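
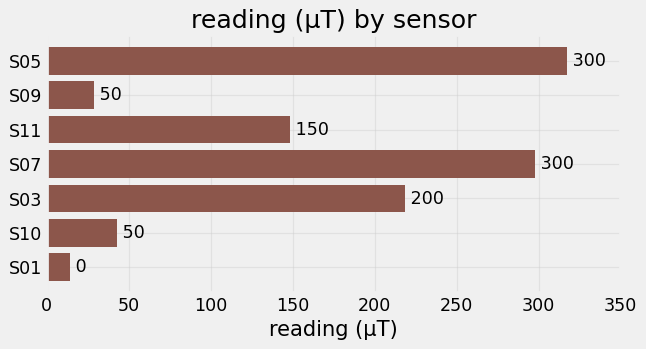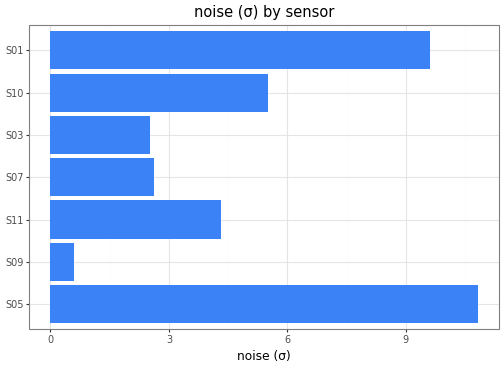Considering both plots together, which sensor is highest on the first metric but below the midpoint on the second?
Chart 2 median noise (σ) ≈ 4; below-median sensors: S09, S07, S03. Among those, S07 has the highest reading (µT) (≈ 300).

S07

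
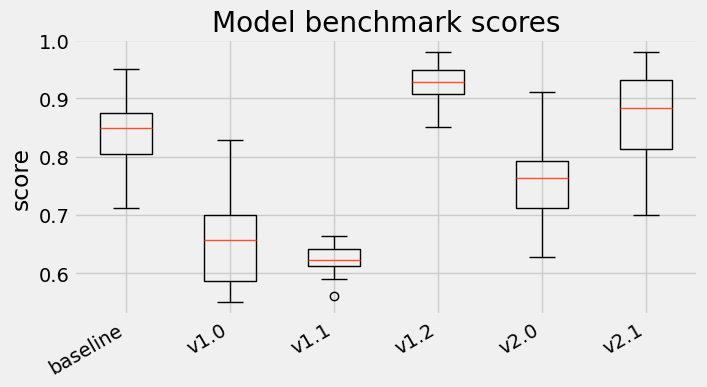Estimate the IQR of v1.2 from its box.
≈ 0.05

Q3 ≈ 0.95, Q1 ≈ 0.90; IQR ≈ 0.05.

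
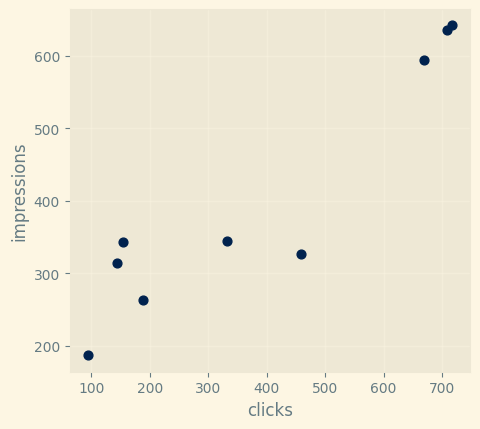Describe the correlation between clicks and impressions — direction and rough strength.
positive, strong

Points are positively correlated; strong (|r| ≈ 0.9).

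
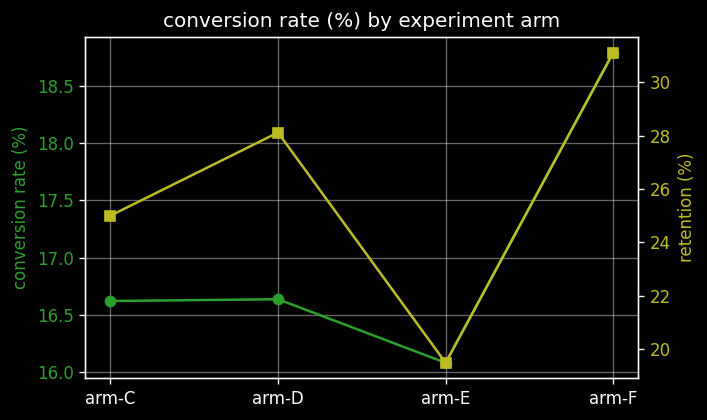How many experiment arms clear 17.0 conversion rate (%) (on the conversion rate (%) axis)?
Above 17.0: arm-F.

1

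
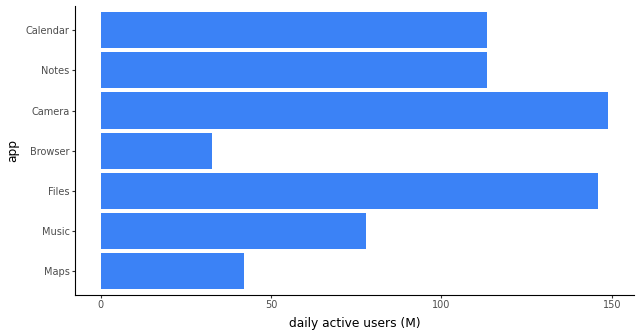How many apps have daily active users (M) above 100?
4

Above 100: Files, Camera, Notes, Calendar.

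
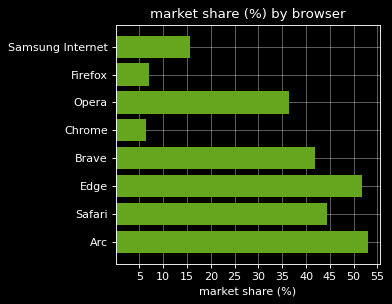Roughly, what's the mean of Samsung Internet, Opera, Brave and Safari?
(15 + 35 + 40 + 45) / 4 ≈ 34.

≈ 34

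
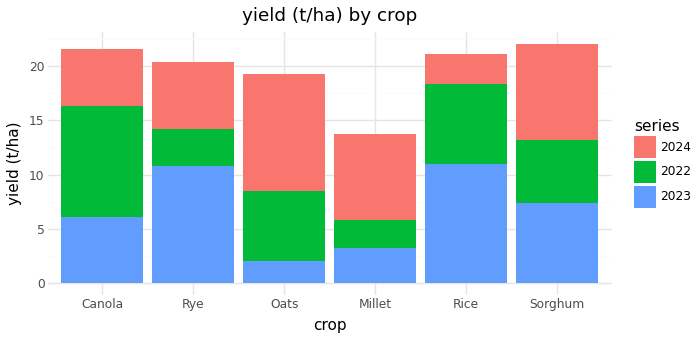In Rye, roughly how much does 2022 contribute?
2022 top ≈ 14, bottom ≈ 10; segment ≈ 4.

≈ 4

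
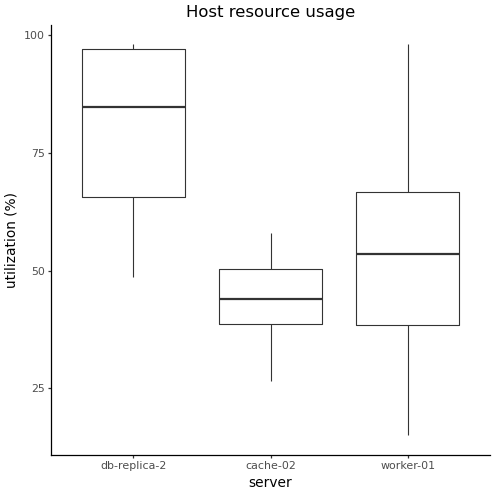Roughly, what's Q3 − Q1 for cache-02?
≈ 10

Q3 ≈ 50, Q1 ≈ 40; IQR ≈ 10.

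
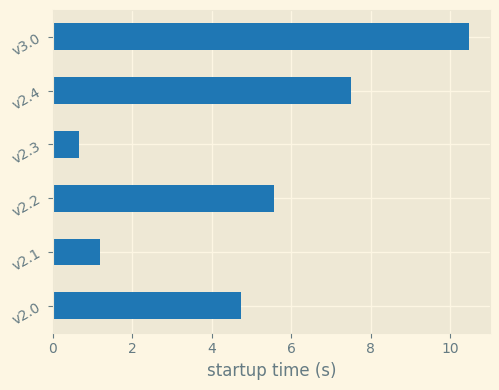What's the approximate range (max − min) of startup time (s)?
≈ 9

Max v3.0 ≈ 10, min v2.3 ≈ 1; range ≈ 9.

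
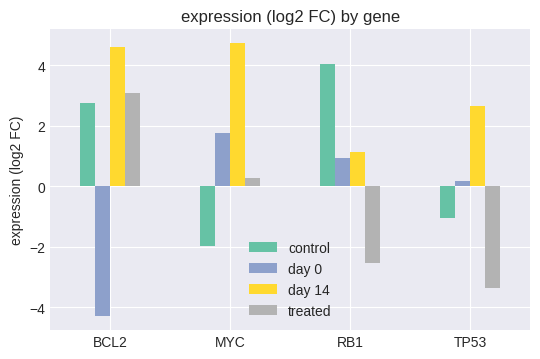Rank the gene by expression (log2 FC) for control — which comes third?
Top 4 for control: RB1 ≈ 4, BCL2 ≈ 3, TP53 ≈ -1, MYC ≈ -2.

TP53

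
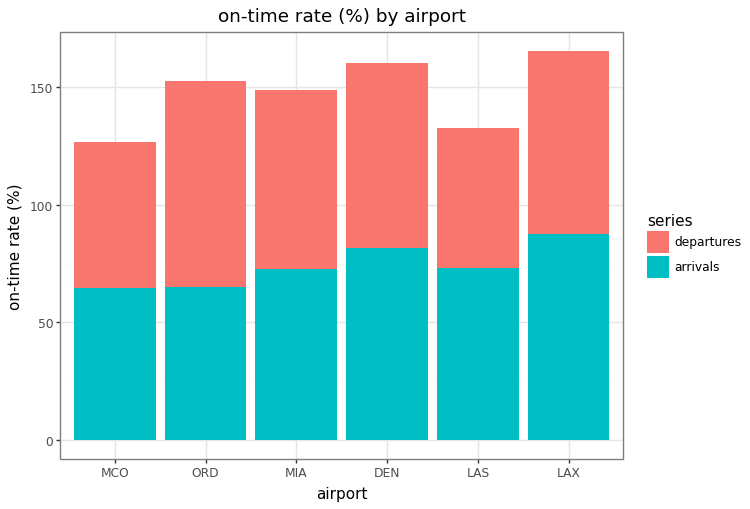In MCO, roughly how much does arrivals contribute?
≈ 60

arrivals top ≈ 60, bottom ≈ 0; segment ≈ 60.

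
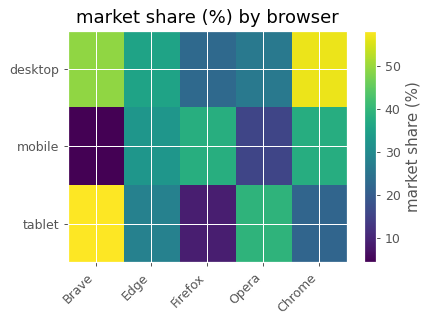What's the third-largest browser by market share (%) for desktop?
Edge

Top 4 for desktop: Chrome ≈ 55, Brave ≈ 50, Edge ≈ 35, Opera ≈ 25.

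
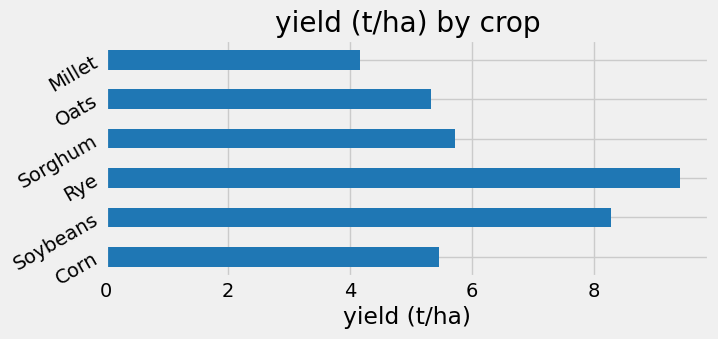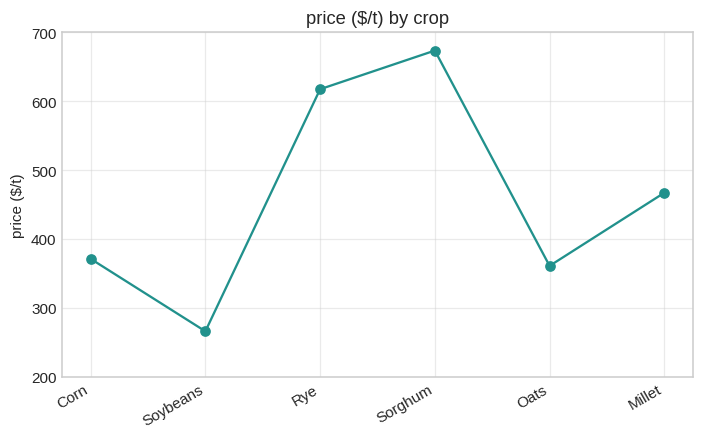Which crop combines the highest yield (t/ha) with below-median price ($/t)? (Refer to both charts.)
Chart 2 median price ($/t) ≈ 400; below-median crops: Corn, Soybeans, Oats. Among those, Soybeans has the highest yield (t/ha) (≈ 8).

Soybeans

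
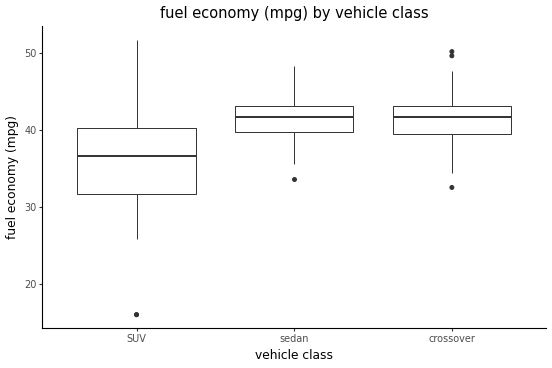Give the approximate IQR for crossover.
Q3 ≈ 43, Q1 ≈ 39; IQR ≈ 4.

≈ 4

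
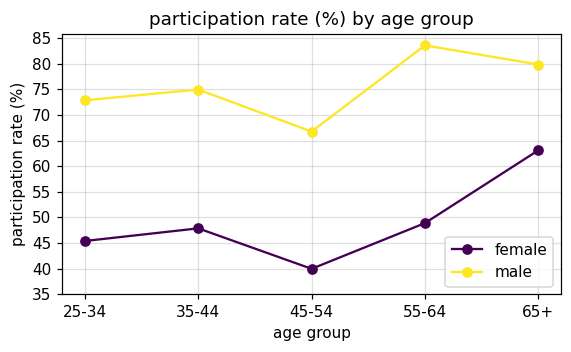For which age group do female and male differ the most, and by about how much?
55-64, ≈ 35 %

55-64: female ≈ 50, male ≈ 85 → gap ≈ 35. Next-largest (25-34) is only ≈ 30.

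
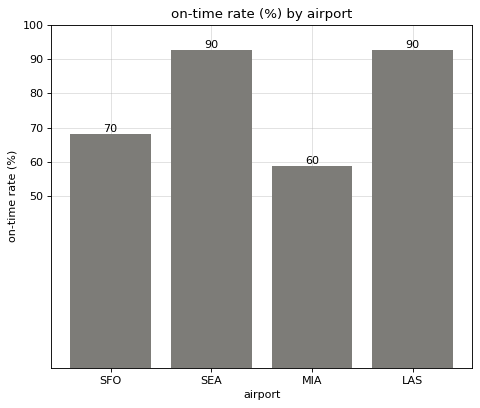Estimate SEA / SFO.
SEA ≈ 90, SFO ≈ 70; 90/70 ≈ 1.29.

≈ 1.29×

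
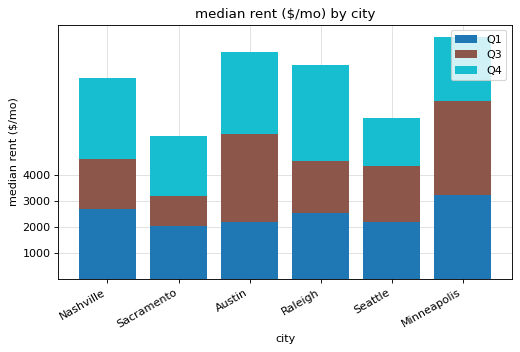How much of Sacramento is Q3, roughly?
Q3 top ≈ 3000, bottom ≈ 2000; segment ≈ 1000.

≈ 1000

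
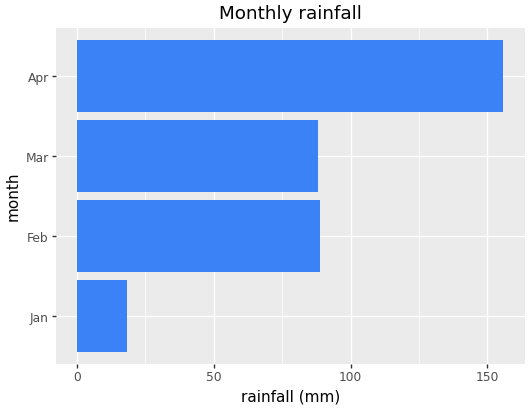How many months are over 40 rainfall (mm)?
3

Above 40: Feb, Mar, Apr.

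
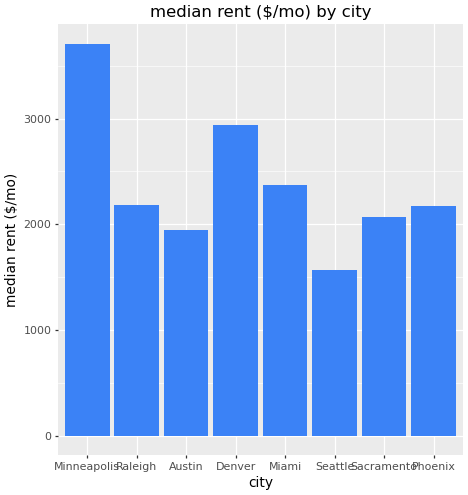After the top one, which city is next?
Denver

Top 3: Minneapolis ≈ 3500, Denver ≈ 3000, Miami ≈ 2500.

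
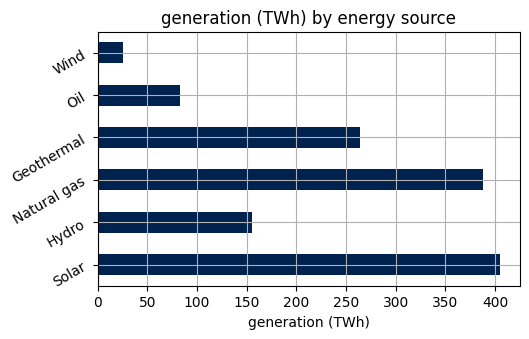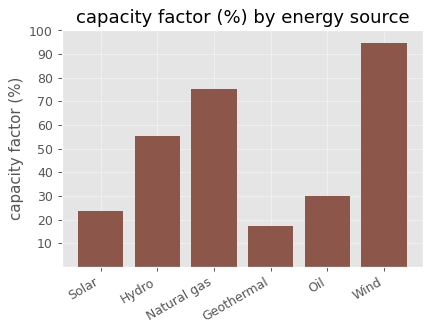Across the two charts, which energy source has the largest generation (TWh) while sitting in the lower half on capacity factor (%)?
Solar

Chart 2 median capacity factor (%) ≈ 40; below-median energy sources: Solar, Geothermal, Oil. Among those, Solar has the highest generation (TWh) (≈ 400).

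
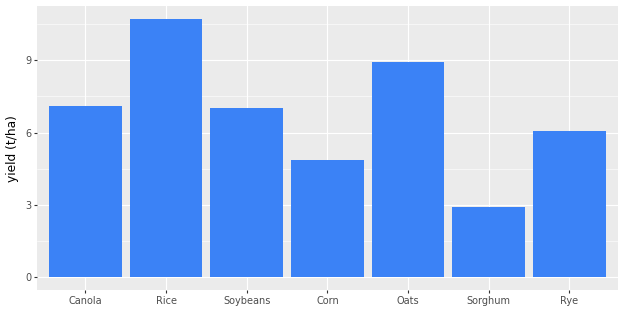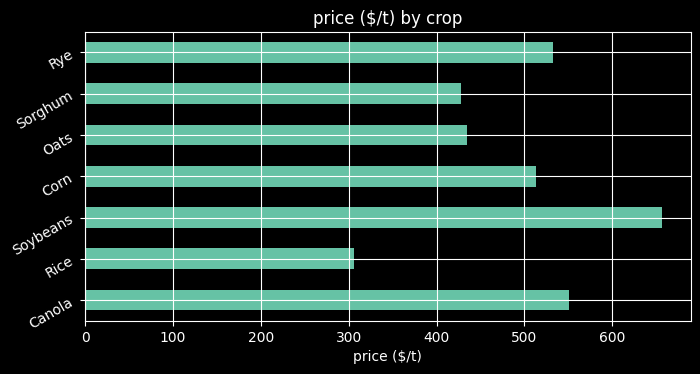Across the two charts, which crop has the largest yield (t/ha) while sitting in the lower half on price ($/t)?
Rice

Chart 2 median price ($/t) ≈ 500; below-median crops: Rice, Oats, Sorghum. Among those, Rice has the highest yield (t/ha) (≈ 11).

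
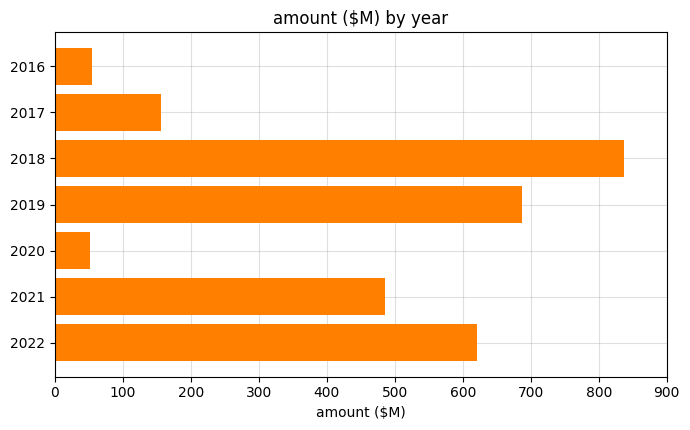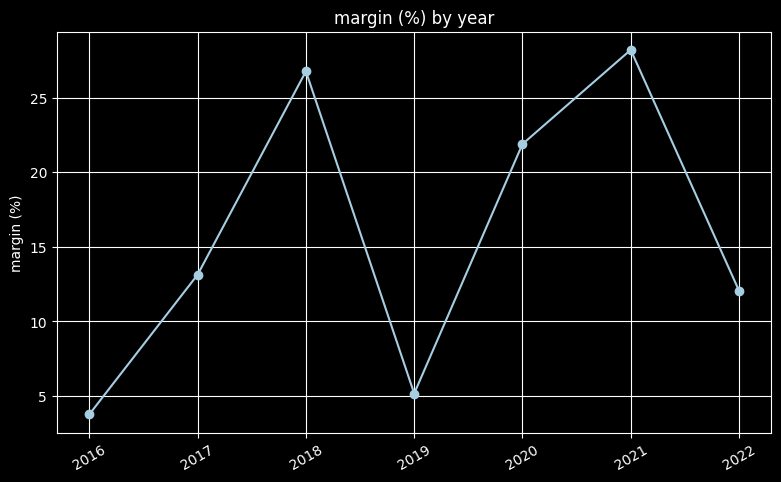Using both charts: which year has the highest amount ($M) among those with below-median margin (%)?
Chart 2 median margin (%) ≈ 15; below-median years: 2016, 2019, 2022. Among those, 2019 has the highest amount ($M) (≈ 700).

2019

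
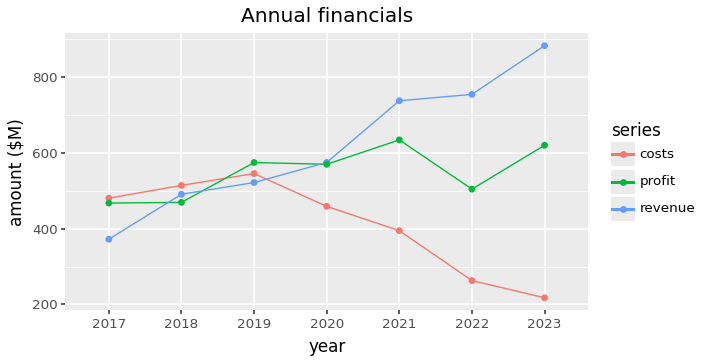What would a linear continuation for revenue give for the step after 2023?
≈ 1000

Last three: 700, 800, 900 → slope ≈ 100/step → next ≈ 1000.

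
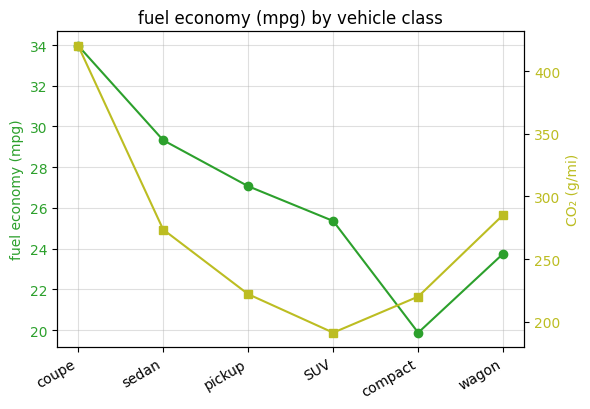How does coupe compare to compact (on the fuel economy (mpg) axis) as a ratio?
≈ 1.7×

coupe ≈ 34, compact ≈ 20; 34/20 ≈ 1.7.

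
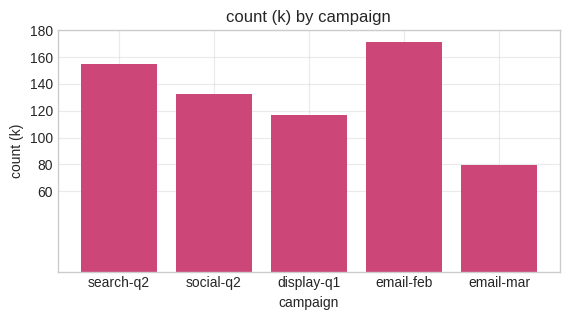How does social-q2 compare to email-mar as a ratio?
≈ 1.75×

social-q2 ≈ 140, email-mar ≈ 80; 140/80 ≈ 1.75.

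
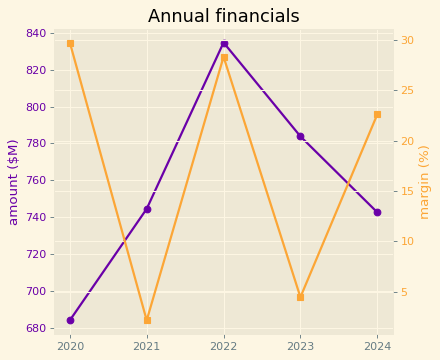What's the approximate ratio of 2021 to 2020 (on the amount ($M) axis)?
≈ 1.09×

2021 ≈ 740, 2020 ≈ 680; 740/680 ≈ 1.09.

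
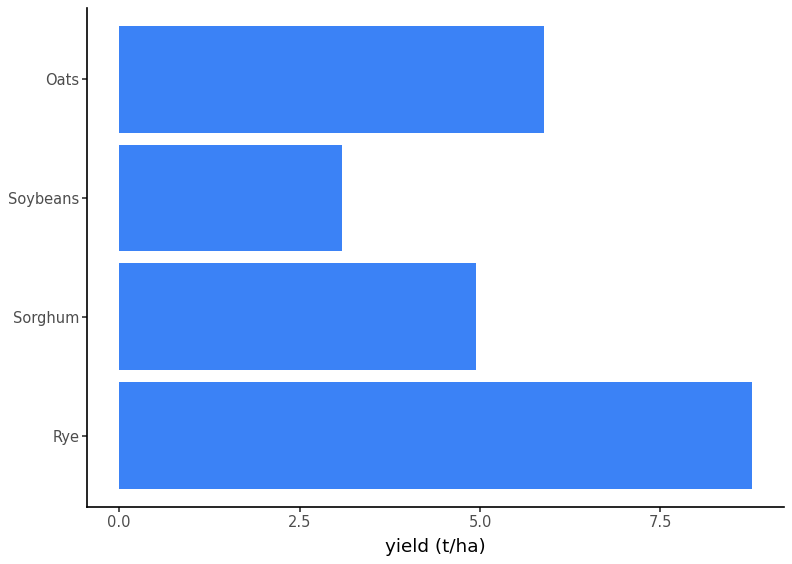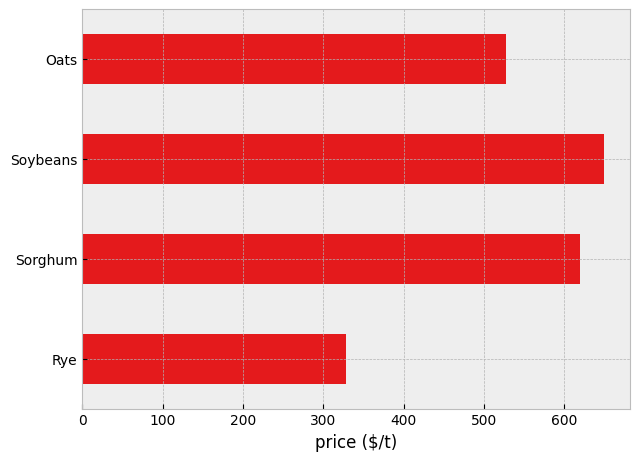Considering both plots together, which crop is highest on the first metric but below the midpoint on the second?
Rye

Chart 2 median price ($/t) ≈ 600; below-median crops: Rye, Oats. Among those, Rye has the highest yield (t/ha) (≈ 9).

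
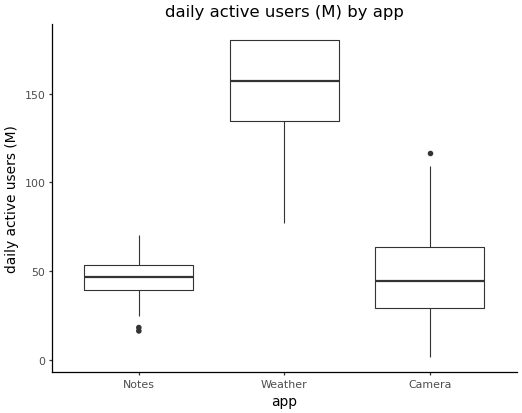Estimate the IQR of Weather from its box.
Q3 ≈ 180, Q1 ≈ 140; IQR ≈ 40.

≈ 40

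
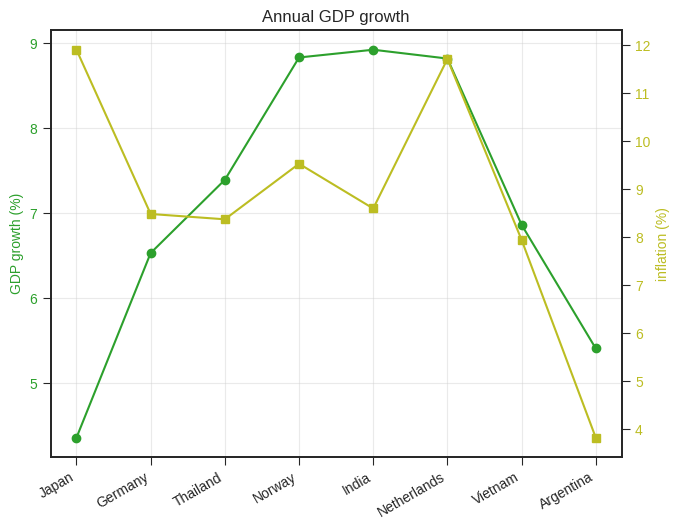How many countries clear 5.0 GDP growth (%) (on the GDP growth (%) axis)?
7

Above 5.0: Germany, Thailand, Norway, India, Netherlands, Vietnam, Argentina.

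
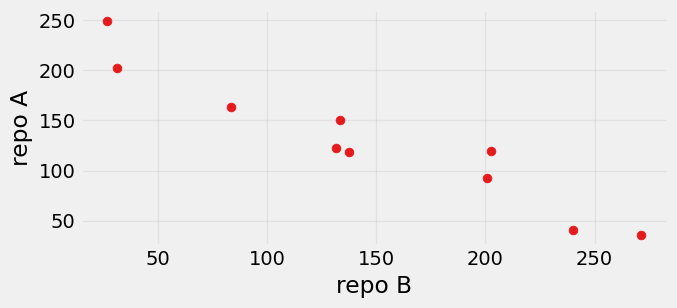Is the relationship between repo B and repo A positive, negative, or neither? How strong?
negative, strong

Points are negatively correlated; strong (|r| ≈ 1.0).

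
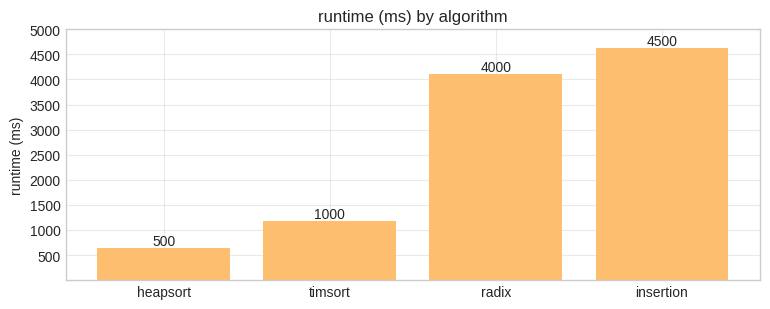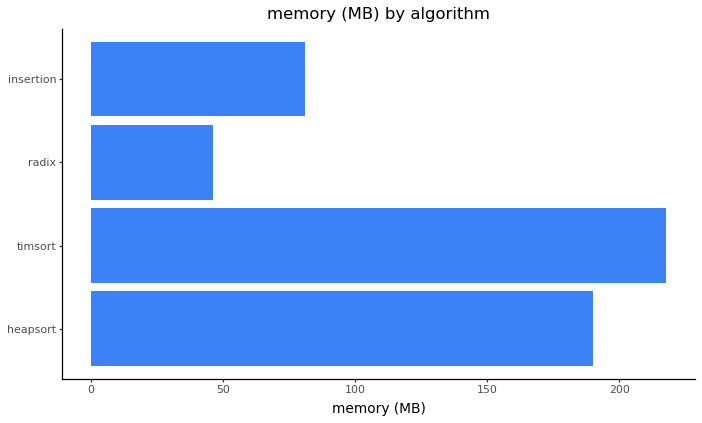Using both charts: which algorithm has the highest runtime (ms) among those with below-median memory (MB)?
insertion

Chart 2 median memory (MB) ≈ 140; below-median algorithms: radix, insertion. Among those, insertion has the highest runtime (ms) (≈ 4500).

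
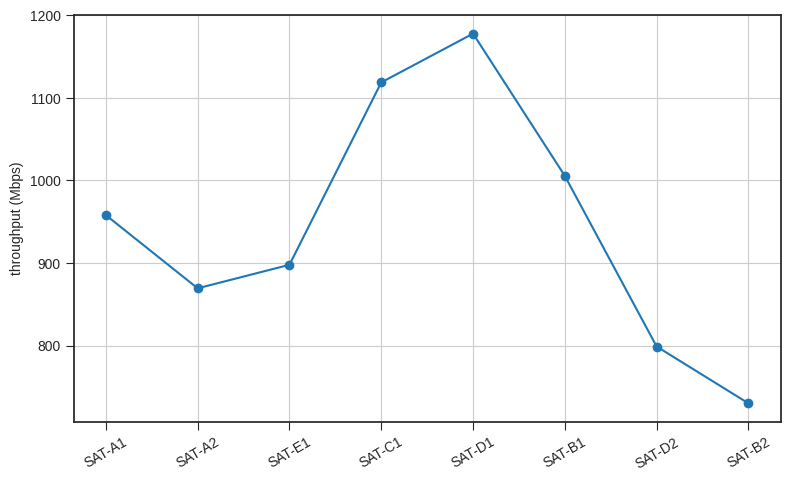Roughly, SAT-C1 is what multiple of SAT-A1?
SAT-C1 ≈ 1100, SAT-A1 ≈ 950; 1100/950 ≈ 1.16.

≈ 1.16×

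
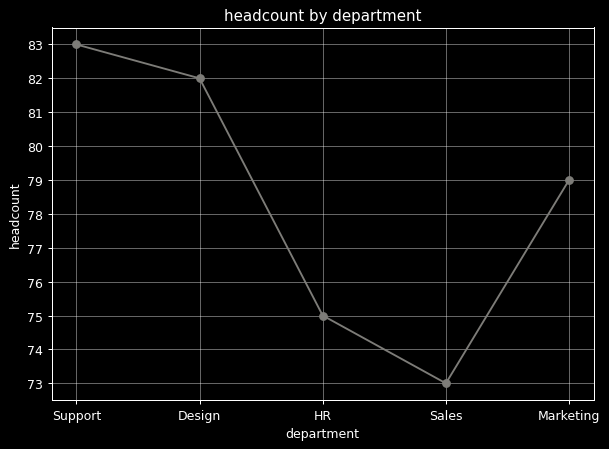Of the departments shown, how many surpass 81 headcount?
2

Above 81: Support, Design.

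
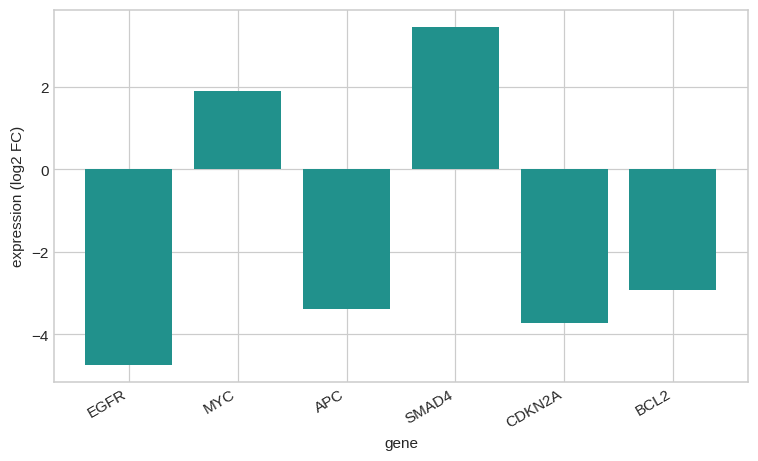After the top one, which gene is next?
MYC

Top 3: SMAD4 ≈ 3, MYC ≈ 2, BCL2 ≈ -3.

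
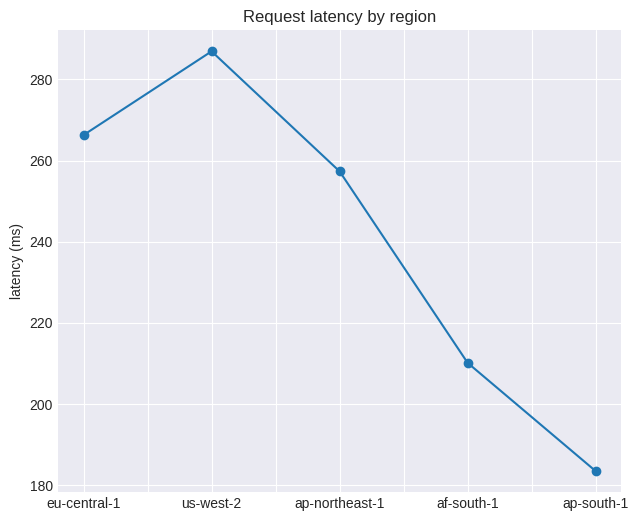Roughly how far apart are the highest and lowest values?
Max us-west-2 ≈ 290, min ap-south-1 ≈ 180; range ≈ 110.

≈ 110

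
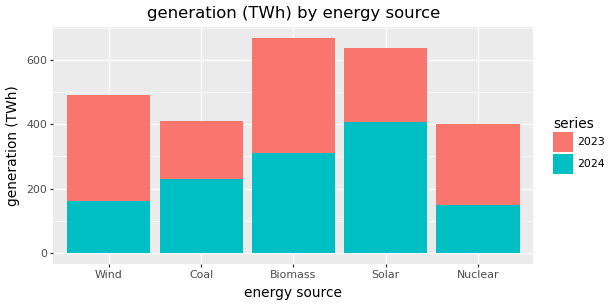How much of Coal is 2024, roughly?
2024 top ≈ 200, bottom ≈ 0; segment ≈ 200.

≈ 200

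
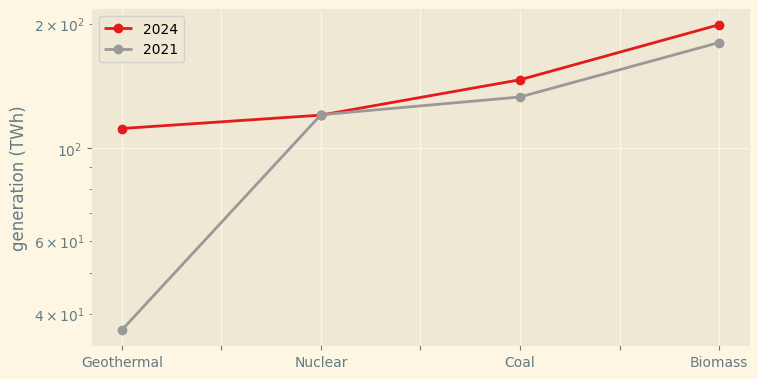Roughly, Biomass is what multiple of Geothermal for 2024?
Biomass ≈ 200, Geothermal ≈ 120; 200/120 ≈ 1.67.

≈ 1.67×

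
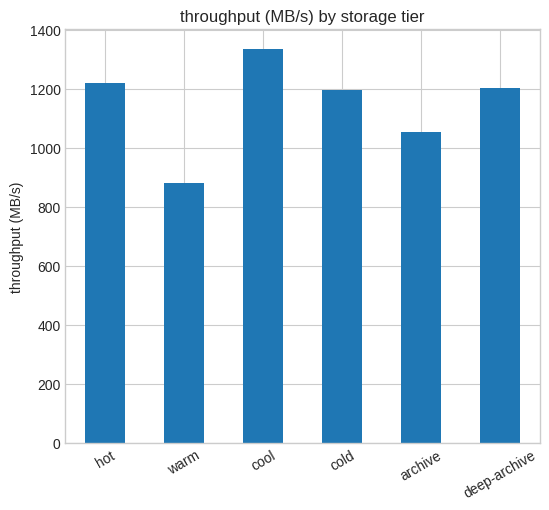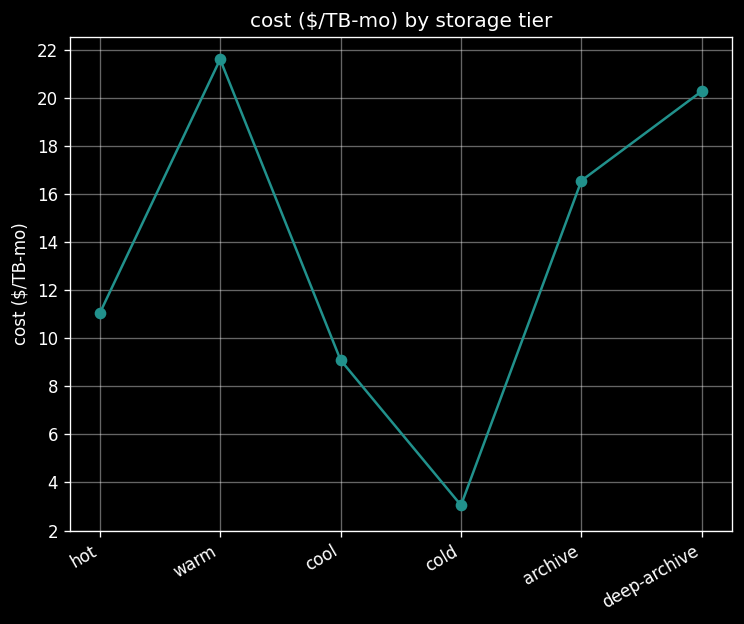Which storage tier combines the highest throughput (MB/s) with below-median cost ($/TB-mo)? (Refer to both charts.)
Chart 2 median cost ($/TB-mo) ≈ 14; below-median storage tiers: hot, cool, cold. Among those, cool has the highest throughput (MB/s) (≈ 1400).

cool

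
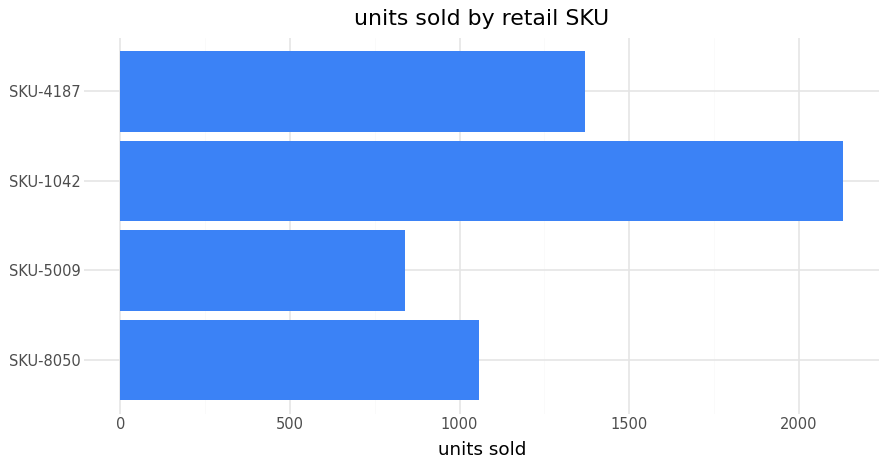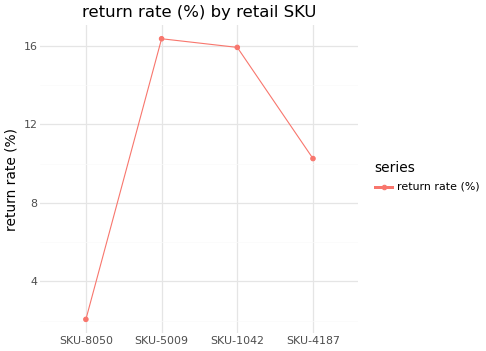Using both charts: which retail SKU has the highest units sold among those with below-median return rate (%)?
Chart 2 median return rate (%) ≈ 14; below-median retail SKUs: SKU-8050, SKU-4187. Among those, SKU-4187 has the highest units sold (≈ 1400).

SKU-4187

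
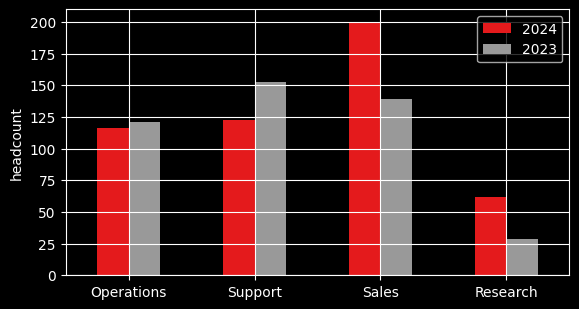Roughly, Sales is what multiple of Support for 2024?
≈ 1.67×

Sales ≈ 200, Support ≈ 120; 200/120 ≈ 1.67.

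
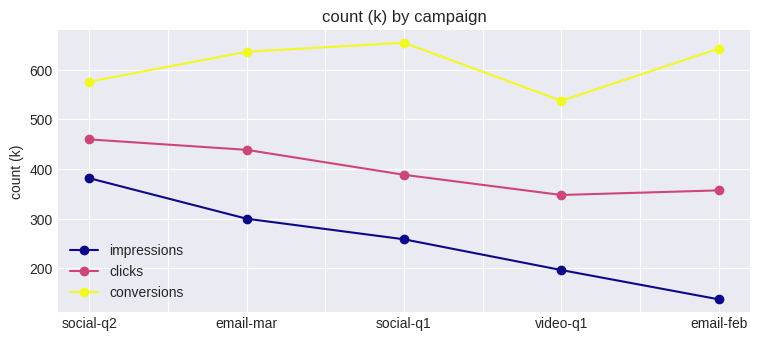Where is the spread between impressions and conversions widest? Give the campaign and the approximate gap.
email-feb: impressions ≈ 150, conversions ≈ 650 → gap ≈ 500. Next-largest (social-q1) is only ≈ 400.

email-feb, ≈ 500 k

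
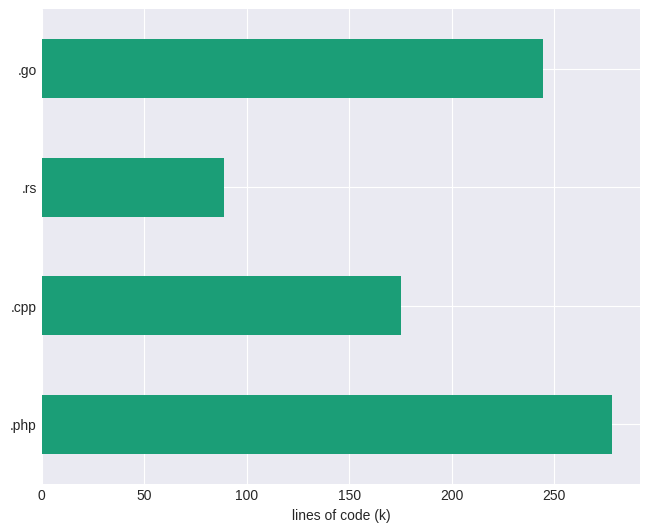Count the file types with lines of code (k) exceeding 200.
Above 200: .php, .go.

2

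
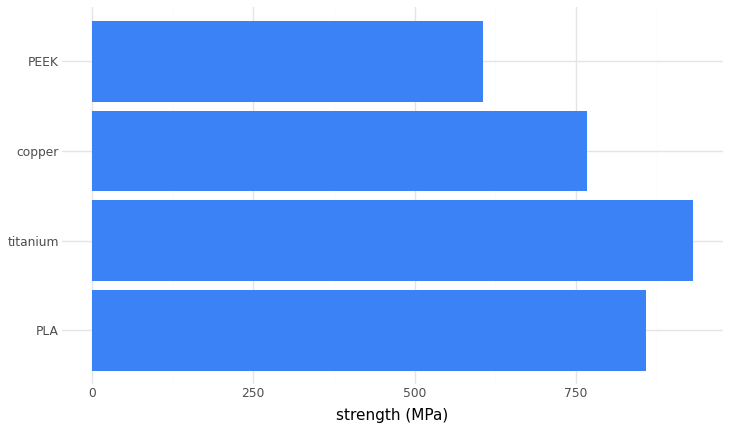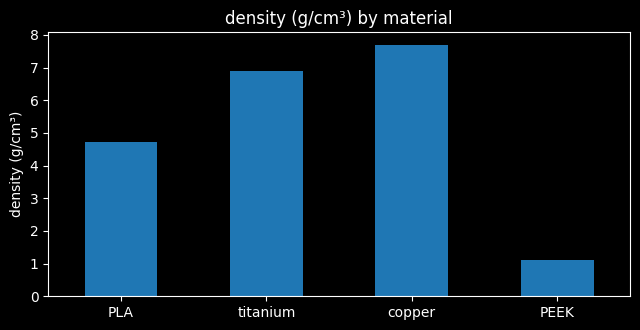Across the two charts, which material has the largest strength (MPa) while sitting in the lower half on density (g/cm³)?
Chart 2 median density (g/cm³) ≈ 6; below-median materials: PLA, PEEK. Among those, PLA has the highest strength (MPa) (≈ 900).

PLA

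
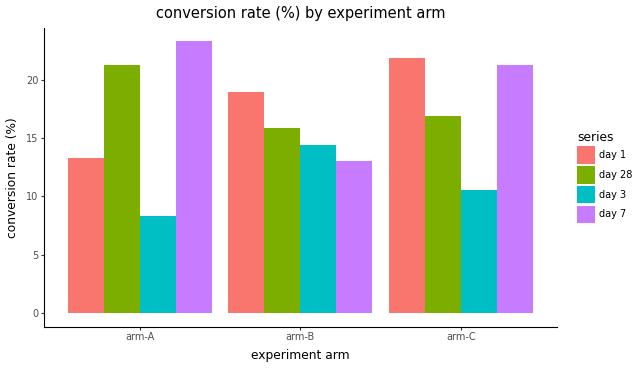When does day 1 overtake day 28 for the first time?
arm-B

arm-A: day 1 ≈ 14 vs day 28 ≈ 22 (not yet); arm-B: day 1 ≈ 18 vs day 28 ≈ 16 (first crossover).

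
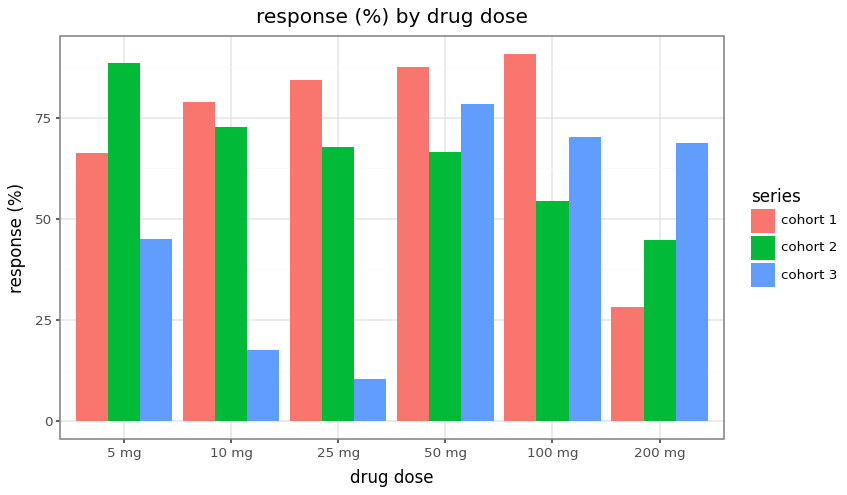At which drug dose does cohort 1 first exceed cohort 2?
5 mg: cohort 1 ≈ 70 vs cohort 2 ≈ 90 (not yet); 10 mg: cohort 1 ≈ 80 vs cohort 2 ≈ 70 (first crossover).

10 mg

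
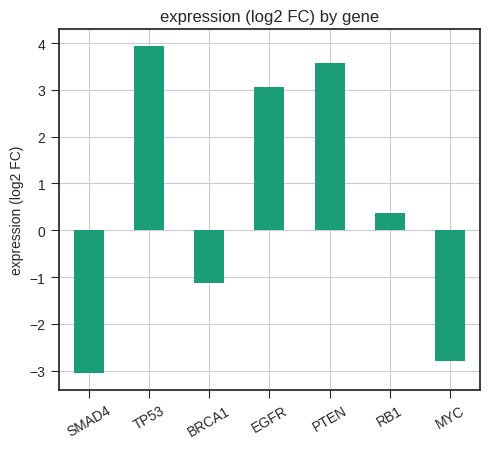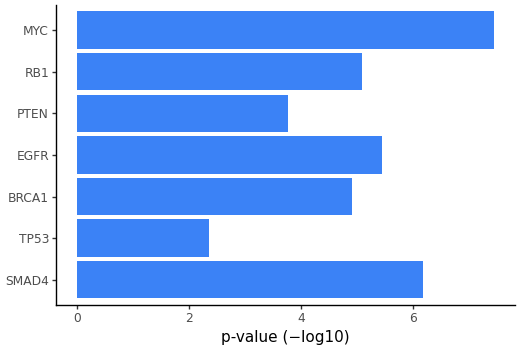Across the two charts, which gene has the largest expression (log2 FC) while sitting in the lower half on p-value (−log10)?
TP53

Chart 2 median p-value (−log10) ≈ 5; below-median genes: TP53, BRCA1, PTEN. Among those, TP53 has the highest expression (log2 FC) (≈ 4).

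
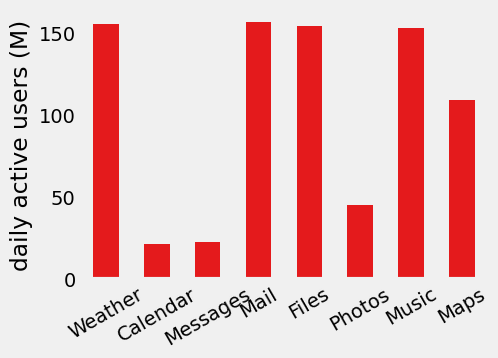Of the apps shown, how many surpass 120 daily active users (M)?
Above 120: Weather, Mail, Files, Music.

4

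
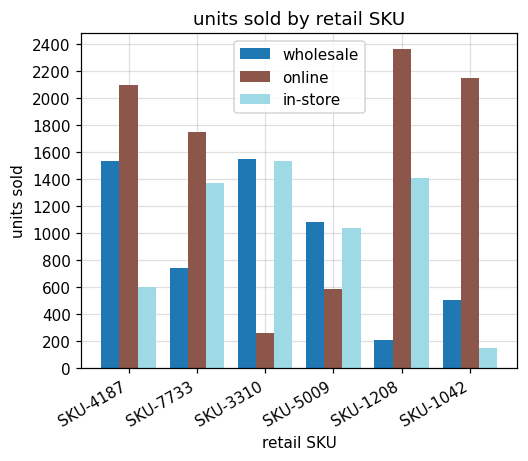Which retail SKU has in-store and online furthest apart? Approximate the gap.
SKU-1042, ≈ 2000

SKU-1042: in-store ≈ 200, online ≈ 2200 → gap ≈ 2000. Next-largest (SKU-4187) is only ≈ 1400.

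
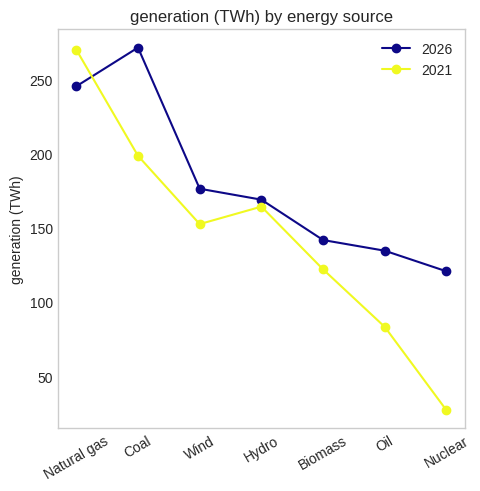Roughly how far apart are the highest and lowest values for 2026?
Max Coal ≈ 275, min Nuclear ≈ 125; range ≈ 150.

≈ 150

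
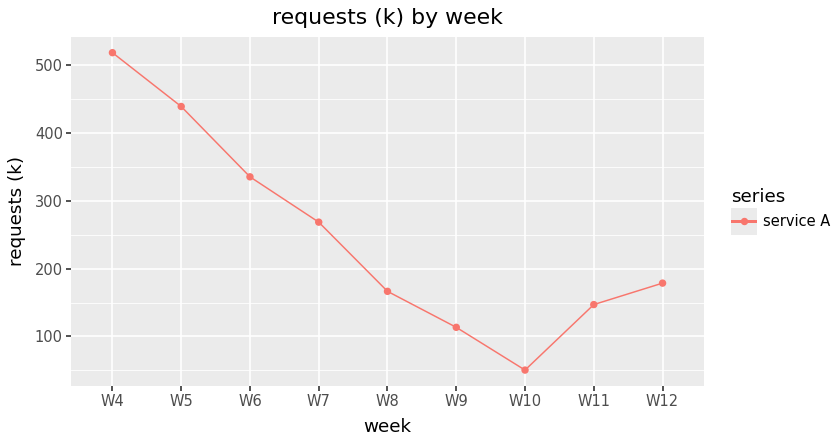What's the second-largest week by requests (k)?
W5

Top 3: W4 ≈ 500, W5 ≈ 450, W6 ≈ 350.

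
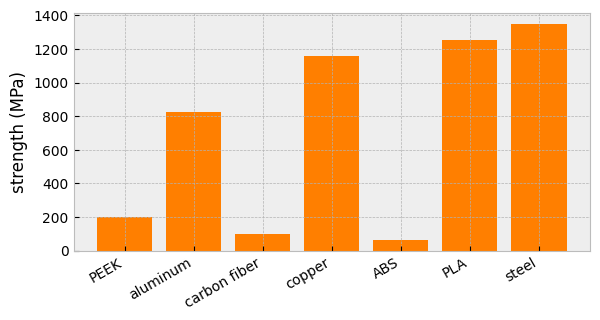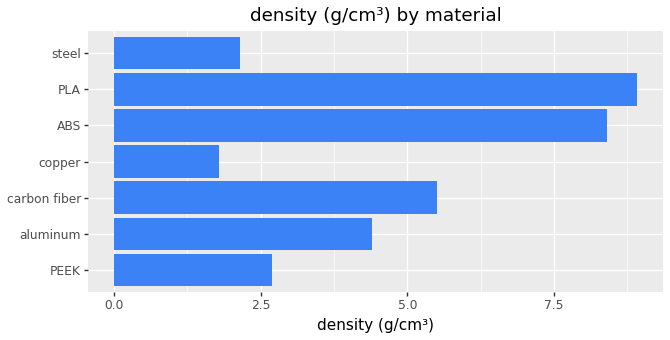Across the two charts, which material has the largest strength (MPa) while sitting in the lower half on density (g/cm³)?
Chart 2 median density (g/cm³) ≈ 4; below-median materials: PEEK, copper, steel. Among those, steel has the highest strength (MPa) (≈ 1400).

steel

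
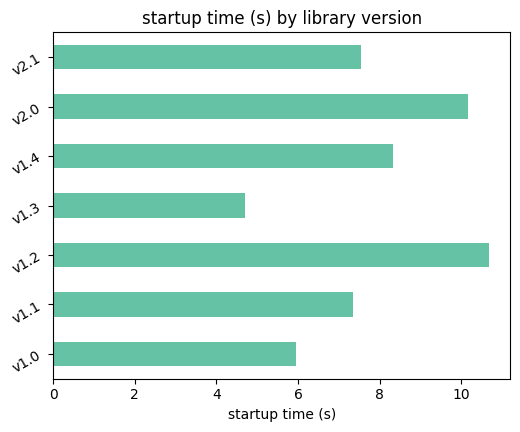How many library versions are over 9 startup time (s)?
2

Above 9: v1.2, v2.0.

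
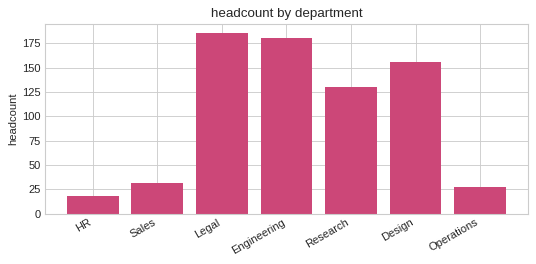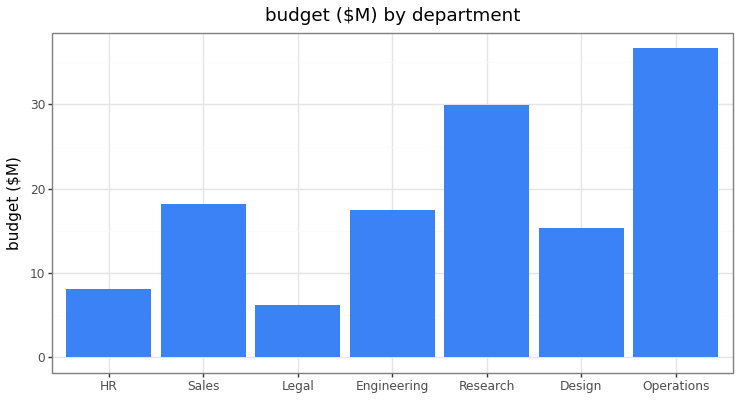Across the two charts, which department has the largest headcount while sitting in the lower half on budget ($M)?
Legal

Chart 2 median budget ($M) ≈ 15; below-median departments: HR, Legal, Design. Among those, Legal has the highest headcount (≈ 180).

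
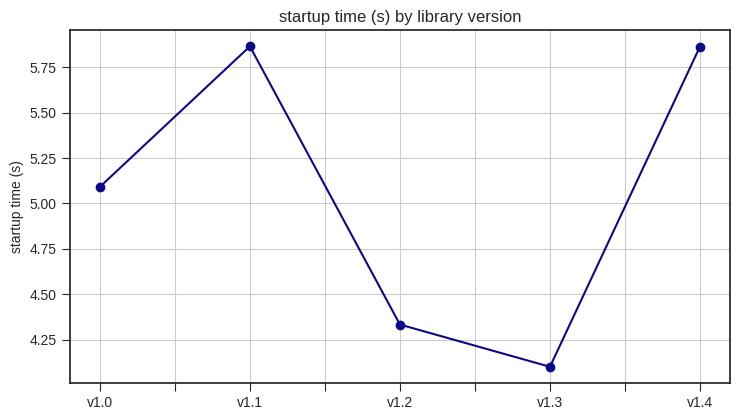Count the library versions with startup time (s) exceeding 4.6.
Above 4.6: v1.0, v1.1, v1.4.

3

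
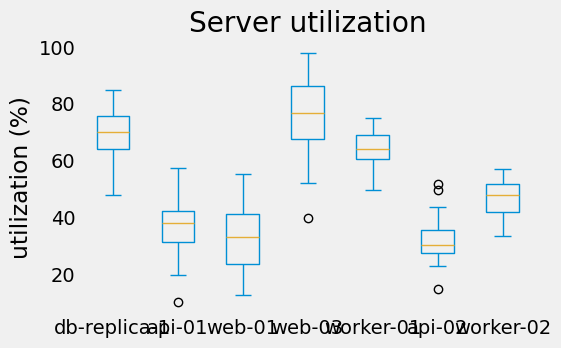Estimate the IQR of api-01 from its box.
≈ 10

Q3 ≈ 40, Q1 ≈ 30; IQR ≈ 10.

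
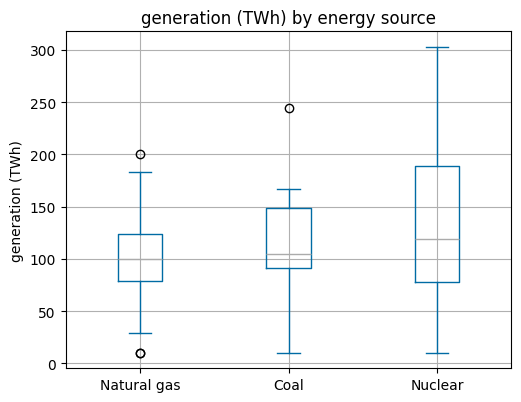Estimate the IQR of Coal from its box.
Q3 ≈ 150, Q1 ≈ 90; IQR ≈ 60.

≈ 60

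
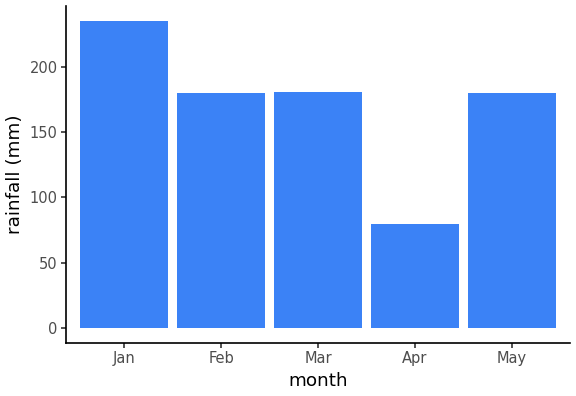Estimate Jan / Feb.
Jan ≈ 240, Feb ≈ 180; 240/180 ≈ 1.33.

≈ 1.33×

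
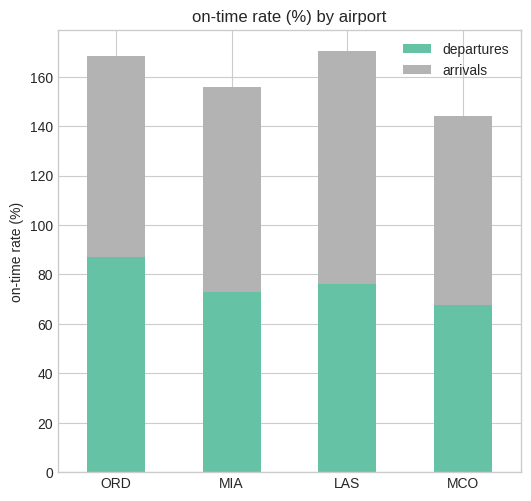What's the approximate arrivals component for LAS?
arrivals top ≈ 180, bottom ≈ 80; segment ≈ 100.

≈ 100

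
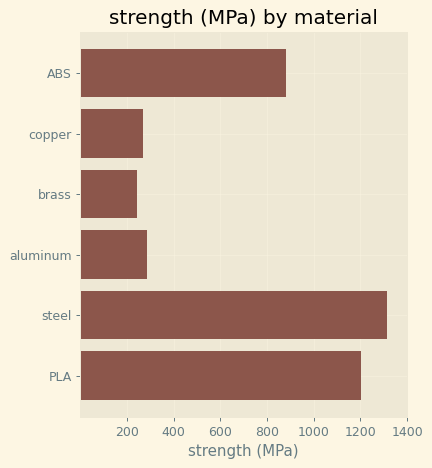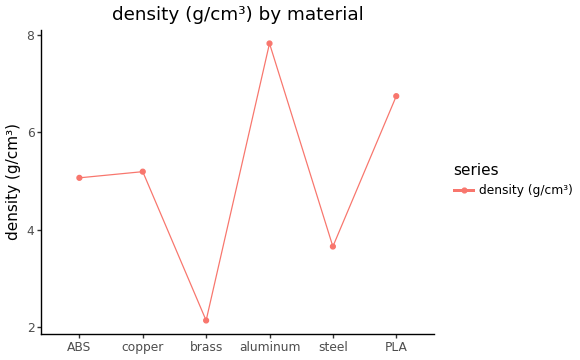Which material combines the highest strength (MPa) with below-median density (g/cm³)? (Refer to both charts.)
steel

Chart 2 median density (g/cm³) ≈ 5; below-median materials: ABS, brass, steel. Among those, steel has the highest strength (MPa) (≈ 1400).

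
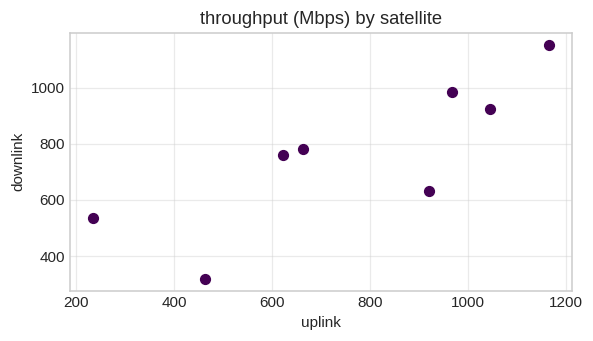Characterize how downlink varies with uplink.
Points are positively correlated; strong (|r| ≈ 0.8).

positive, strong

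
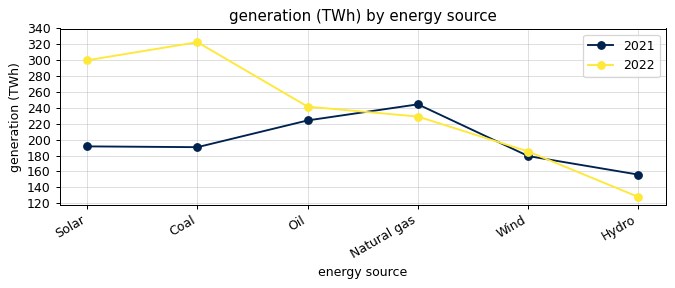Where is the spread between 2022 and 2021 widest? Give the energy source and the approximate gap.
Coal: 2022 ≈ 320, 2021 ≈ 200 → gap ≈ 120. Next-largest (Solar) is only ≈ 100.

Coal, ≈ 120 TWh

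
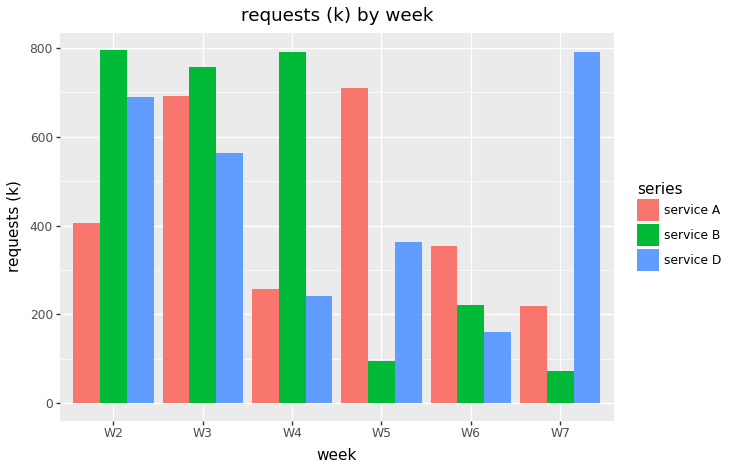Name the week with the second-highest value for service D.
W2

Top 3 for service D: W7 ≈ 800, W2 ≈ 700, W3 ≈ 600.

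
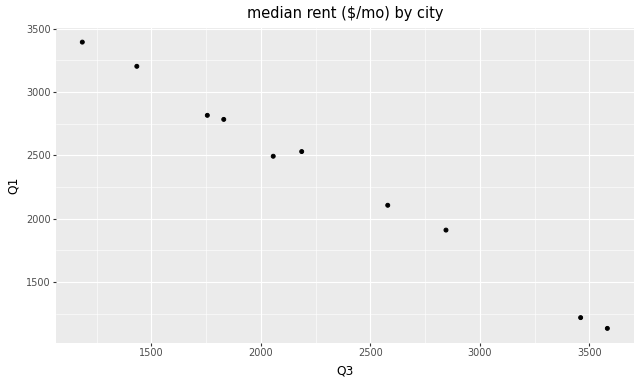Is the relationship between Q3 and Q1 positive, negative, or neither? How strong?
Points are negatively correlated; strong (|r| ≈ 1.0).

negative, strong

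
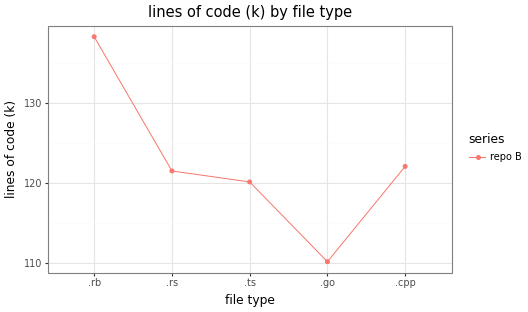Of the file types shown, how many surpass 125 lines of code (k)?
1

Above 125: .rb.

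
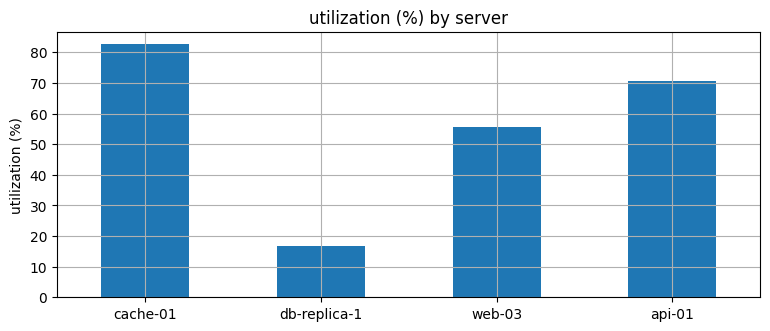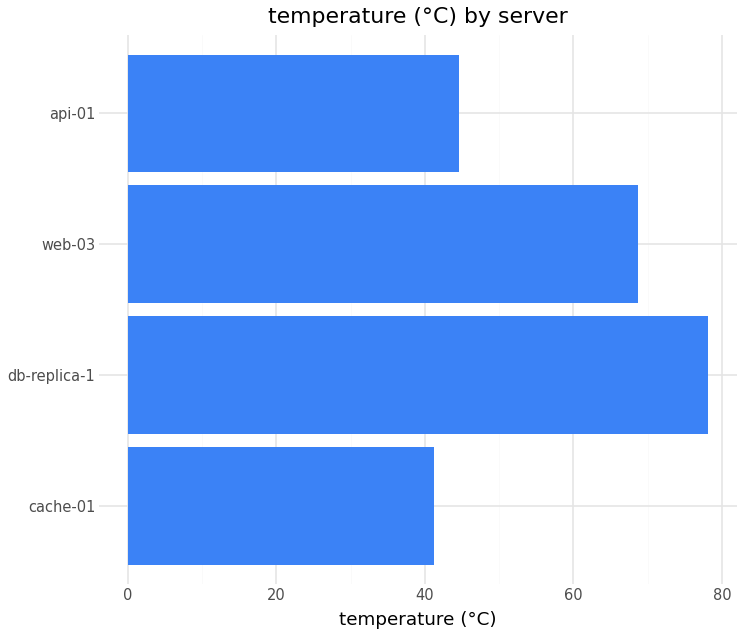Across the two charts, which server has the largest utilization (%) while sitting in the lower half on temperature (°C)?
Chart 2 median temperature (°C) ≈ 60; below-median servers: cache-01, api-01. Among those, cache-01 has the highest utilization (%) (≈ 80).

cache-01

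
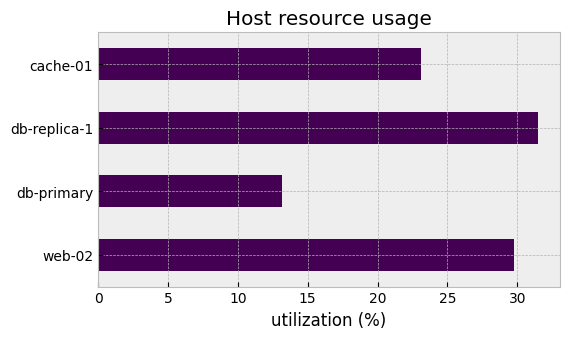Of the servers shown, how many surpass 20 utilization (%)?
Above 20: web-02, db-replica-1, cache-01.

3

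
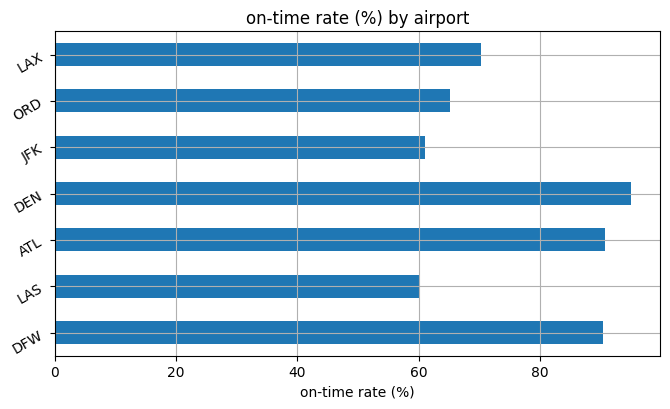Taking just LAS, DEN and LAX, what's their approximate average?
(60 + 100 + 70) / 3 ≈ 77.

≈ 77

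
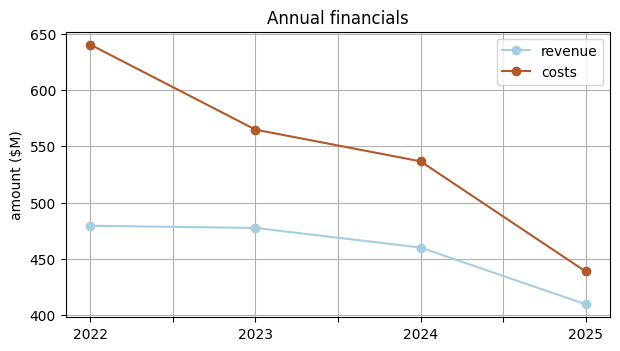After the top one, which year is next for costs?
2023

Top 3 for costs: 2022 ≈ 640, 2023 ≈ 560, 2024 ≈ 540.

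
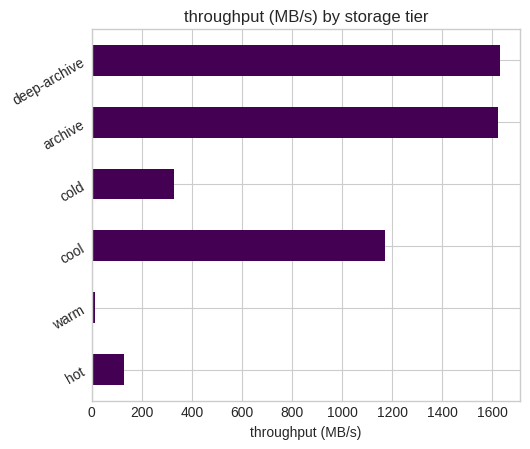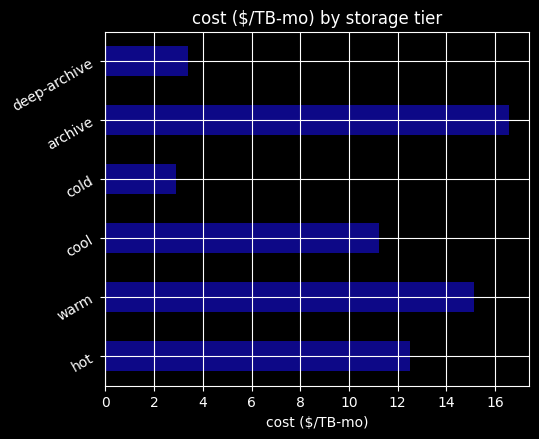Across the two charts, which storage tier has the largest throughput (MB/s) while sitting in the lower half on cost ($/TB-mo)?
deep-archive

Chart 2 median cost ($/TB-mo) ≈ 12; below-median storage tiers: cool, cold, deep-archive. Among those, deep-archive has the highest throughput (MB/s) (≈ 1600).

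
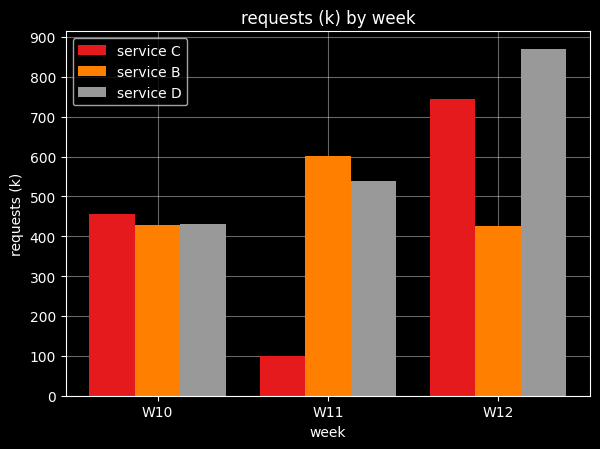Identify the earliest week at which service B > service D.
W10: service B ≈ 400 vs service D ≈ 400 (not yet); W11: service B ≈ 600 vs service D ≈ 500 (first crossover).

W11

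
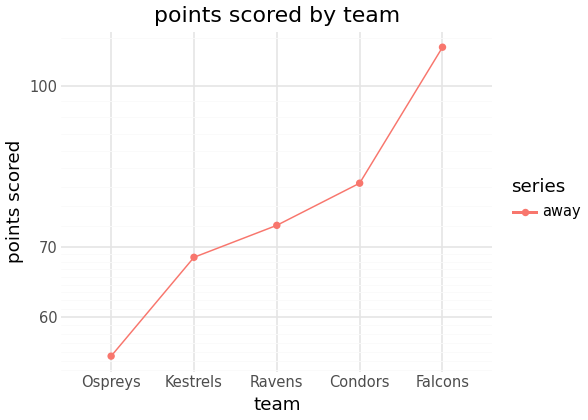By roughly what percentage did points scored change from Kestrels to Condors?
≈ +14.3%

Kestrels ≈ 70, Condors ≈ 80; (80 − 70) / 70 ≈ +14.3%.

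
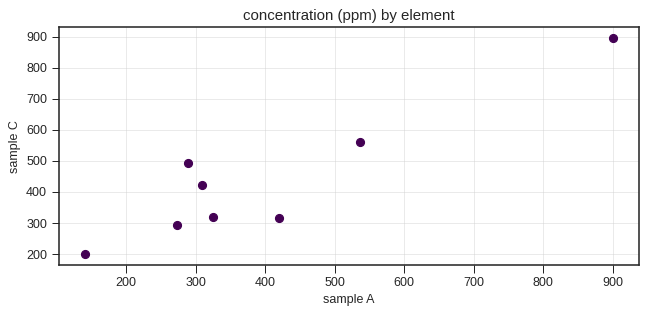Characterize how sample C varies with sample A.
positive, strong

Points are positively correlated; strong (|r| ≈ 0.9).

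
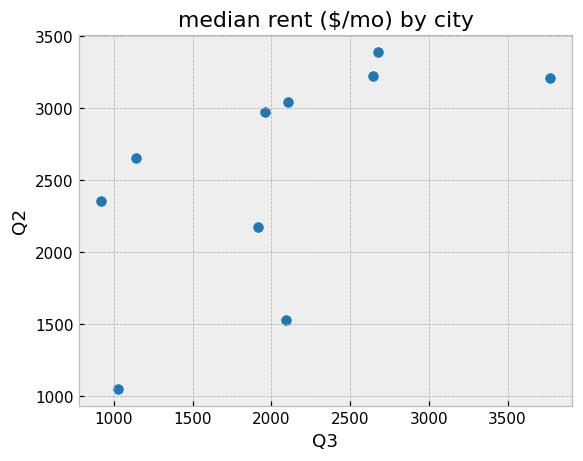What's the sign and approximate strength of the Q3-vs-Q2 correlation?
Points are positively correlated; moderate (|r| ≈ 0.6).

positive, moderate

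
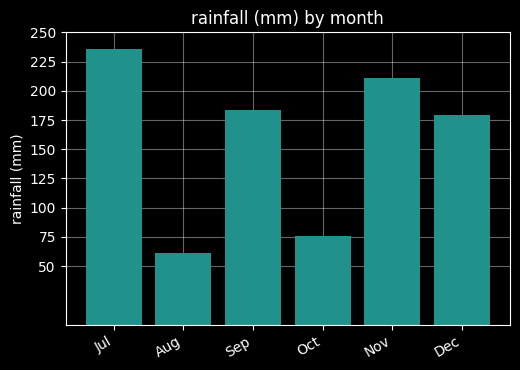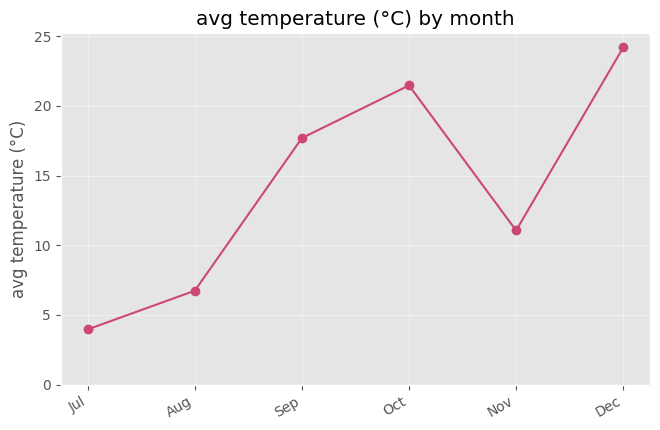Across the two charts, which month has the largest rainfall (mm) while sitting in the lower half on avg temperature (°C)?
Jul

Chart 2 median avg temperature (°C) ≈ 15; below-median months: Jul, Aug, Nov. Among those, Jul has the highest rainfall (mm) (≈ 225).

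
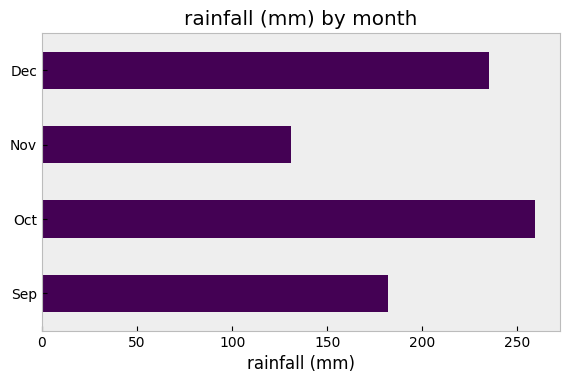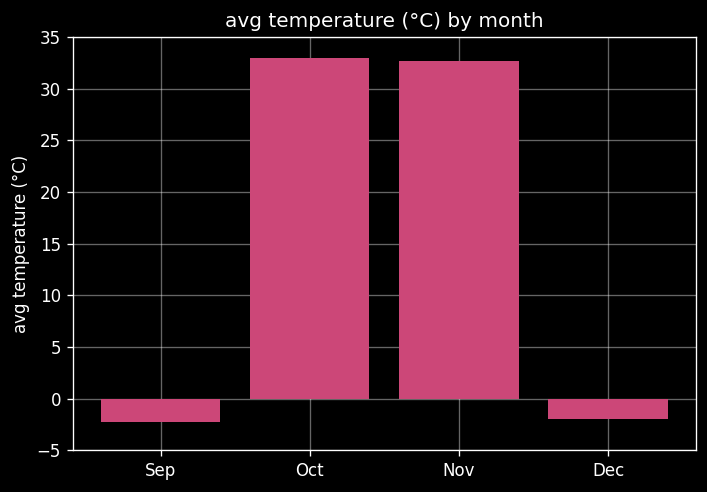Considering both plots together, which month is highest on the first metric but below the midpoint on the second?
Chart 2 median avg temperature (°C) ≈ 15; below-median months: Sep, Dec. Among those, Dec has the highest rainfall (mm) (≈ 225).

Dec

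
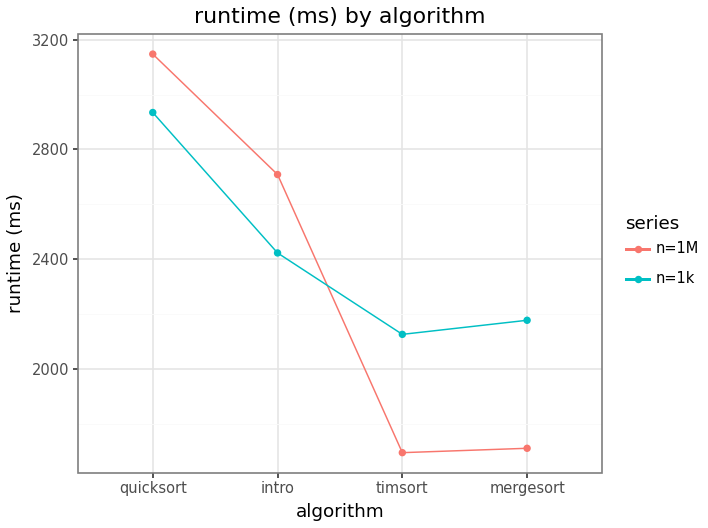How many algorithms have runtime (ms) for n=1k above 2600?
Above 2600: quicksort.

1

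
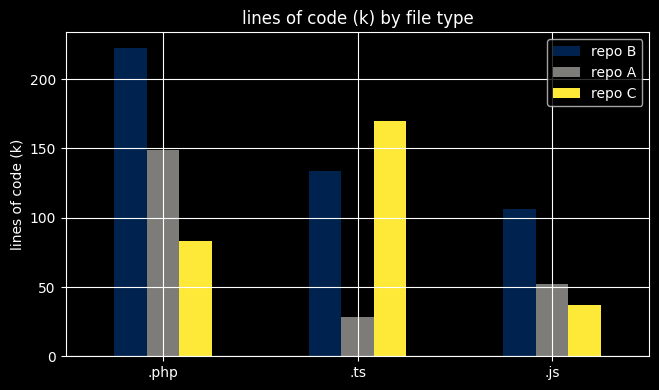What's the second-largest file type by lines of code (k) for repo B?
.ts

Top 3 for repo B: .php ≈ 220, .ts ≈ 140, .js ≈ 100.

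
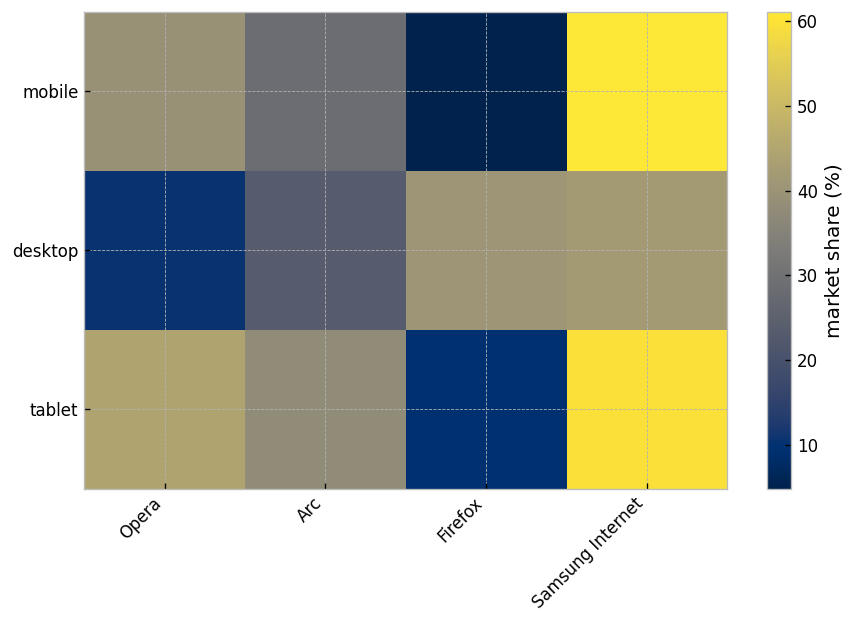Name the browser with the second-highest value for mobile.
Opera

Top 3 for mobile: Samsung Internet ≈ 60, Opera ≈ 40, Arc ≈ 30.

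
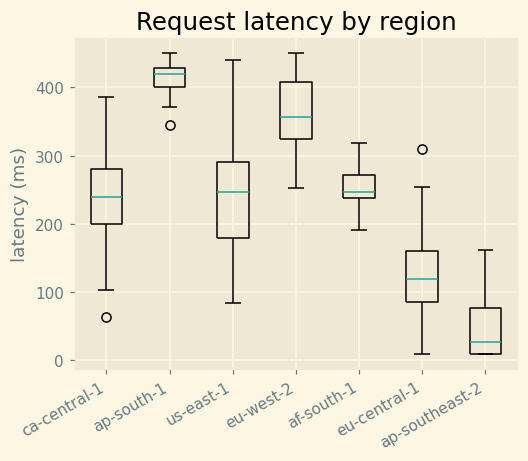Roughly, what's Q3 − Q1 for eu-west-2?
≈ 100

Q3 ≈ 400, Q1 ≈ 300; IQR ≈ 100.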